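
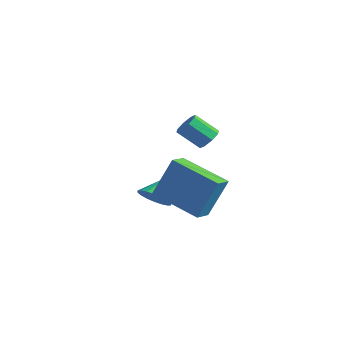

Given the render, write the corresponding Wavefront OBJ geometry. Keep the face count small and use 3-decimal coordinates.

v 1.471 -0.21 2.931
v 1.829 -0.112 3.309
v 1.188 -0.691 4.067
v 0.829 -0.79 3.689
v 1.543 0.176 3.286
v 0.902 -0.404 4.045
v 1.215 0.237 3.056
v 0.574 -0.342 3.815
v 1.037 0.036 2.752
v 0.395 -0.543 3.511
v 1.112 -0.309 2.553
v 0.471 -0.888 3.311
v 1.398 -0.596 2.575
v 0.757 -1.176 3.334
v 1.726 -0.658 2.805
v 1.085 -1.237 3.564
v 1.905 -0.457 3.109
v 1.263 -1.036 3.868
v -2.314 0.279 -1.658
v -1.573 0.353 -1.565
v -2.506 1.161 -0.822
v -1.639 0.57 -1.81
v -1.839 0.729 -2.024
v -2.133 0.8 -2.166
v -2.463 0.767 -2.207
v -2.763 0.638 -2.14
v -2.974 0.437 -1.977
v -3.054 0.205 -1.75
v -2.988 -0.012 -1.506
v -2.789 -0.171 -1.291
v -2.495 -0.242 -1.149
v -2.165 -0.209 -1.108
v -1.865 -0.08 -1.176
v -1.654 0.121 -1.339
v 0.098 -1.794 0.115
v 0.511 -1.171 1.818
v -0.17 -1.038 -0.096
v 0.243 -0.414 1.606
v 2.057 -1.286 -0.546
v 2.47 -0.662 1.156
v 1.789 -0.529 -0.758
v 2.202 0.094 0.945
f 2 1 5
f 2 5 3
f 3 5 6
f 3 6 4
f 5 1 7
f 5 7 6
f 6 7 8
f 6 8 4
f 7 1 9
f 7 9 8
f 8 9 10
f 8 10 4
f 9 1 11
f 9 11 10
f 10 11 12
f 10 12 4
f 11 1 13
f 11 13 12
f 12 13 14
f 12 14 4
f 13 1 15
f 13 15 14
f 14 15 16
f 14 16 4
f 15 1 17
f 15 17 16
f 16 17 18
f 16 18 4
f 17 1 2
f 17 2 18
f 18 2 3
f 18 3 4
f 20 19 22
f 20 22 21
f 22 19 23
f 22 23 21
f 23 19 24
f 23 24 21
f 24 19 25
f 24 25 21
f 25 19 26
f 25 26 21
f 26 19 27
f 26 27 21
f 27 19 28
f 27 28 21
f 28 19 29
f 28 29 21
f 29 19 30
f 29 30 21
f 30 19 31
f 30 31 21
f 31 19 32
f 31 32 21
f 32 19 33
f 32 33 21
f 33 19 34
f 33 34 21
f 34 19 20
f 34 20 21
f 36 38 35
f 39 36 35
f 35 38 37
f 37 39 35
f 36 42 38
f 40 36 39
f 40 42 36
f 38 42 37
f 41 39 37
f 37 42 41
f 41 40 39
f 42 40 41



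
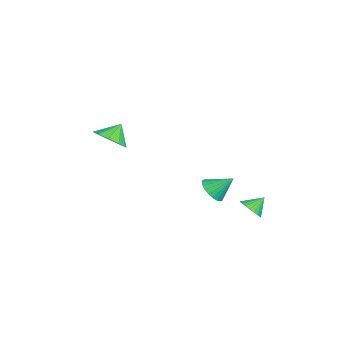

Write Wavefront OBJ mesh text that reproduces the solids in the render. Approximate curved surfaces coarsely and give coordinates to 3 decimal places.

v -0.23 -3.848 1.732
v 0.234 -4.457 2.421
v -0.67 -3.192 2.608
v 0.636 -3.987 2.271
v 0.708 -3.464 1.916
v 0.422 -3.088 1.49
v -0.114 -3.002 1.156
v -0.694 -3.239 1.043
v -1.096 -3.709 1.192
v -1.168 -4.232 1.548
v -0.881 -4.608 1.974
v -0.346 -4.694 2.307
v -3.313 1.962 -4.278
v -2.444 1.842 -4.343
v -3.087 3.078 -3.302
v -2.499 2.071 -4.593
v -2.678 2.284 -4.794
v -2.953 2.448 -4.917
v -3.284 2.537 -4.943
v -3.619 2.539 -4.868
v -3.907 2.454 -4.702
v -4.105 2.293 -4.472
v -4.183 2.082 -4.213
v -4.128 1.852 -3.963
v -3.949 1.64 -3.762
v -3.673 1.476 -3.639
v -3.343 1.386 -3.613
v -3.008 1.384 -3.688
v -2.72 1.47 -3.854
v -2.522 1.631 -4.084
v 0.798 3.369 -3.436
v 1.502 3.629 -3.449
v 0.522 4.151 -2.744
v 1.381 3.781 -3.668
v 1.171 3.869 -3.852
v 0.905 3.882 -3.973
v 0.622 3.817 -4.012
v 0.367 3.683 -3.963
v 0.176 3.502 -3.834
v 0.081 3.3 -3.645
v 0.095 3.109 -3.423
v 0.216 2.958 -3.204
v 0.425 2.869 -3.02
v 0.691 2.856 -2.899
v 0.974 2.922 -2.861
v 1.23 3.055 -2.909
v 1.42 3.237 -3.038
v 1.515 3.438 -3.228
f 2 1 4
f 2 4 3
f 4 1 5
f 4 5 3
f 5 1 6
f 5 6 3
f 6 1 7
f 6 7 3
f 7 1 8
f 7 8 3
f 8 1 9
f 8 9 3
f 9 1 10
f 9 10 3
f 10 1 11
f 10 11 3
f 11 1 12
f 11 12 3
f 12 1 2
f 12 2 3
f 14 13 16
f 14 16 15
f 16 13 17
f 16 17 15
f 17 13 18
f 17 18 15
f 18 13 19
f 18 19 15
f 19 13 20
f 19 20 15
f 20 13 21
f 20 21 15
f 21 13 22
f 21 22 15
f 22 13 23
f 22 23 15
f 23 13 24
f 23 24 15
f 24 13 25
f 24 25 15
f 25 13 26
f 25 26 15
f 26 13 27
f 26 27 15
f 27 13 28
f 27 28 15
f 28 13 29
f 28 29 15
f 29 13 30
f 29 30 15
f 30 13 14
f 30 14 15
f 32 31 34
f 32 34 33
f 34 31 35
f 34 35 33
f 35 31 36
f 35 36 33
f 36 31 37
f 36 37 33
f 37 31 38
f 37 38 33
f 38 31 39
f 38 39 33
f 39 31 40
f 39 40 33
f 40 31 41
f 40 41 33
f 41 31 42
f 41 42 33
f 42 31 43
f 42 43 33
f 43 31 44
f 43 44 33
f 44 31 45
f 44 45 33
f 45 31 46
f 45 46 33
f 46 31 47
f 46 47 33
f 47 31 48
f 47 48 33
f 48 31 32
f 48 32 33



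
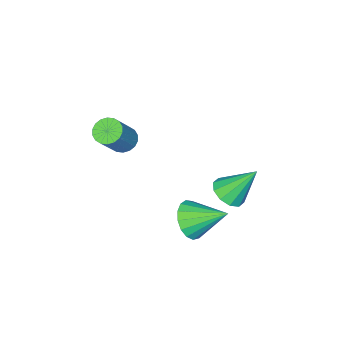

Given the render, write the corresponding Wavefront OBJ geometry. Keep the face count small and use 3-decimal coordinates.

v 2.523 2.591 -2.567
v 3.091 3.286 -3.186
v 1.737 4.189 -1.493
v 2.638 3.233 -3.44
v 2.159 3.034 -3.494
v 1.763 2.733 -3.335
v 1.542 2.399 -3.001
v 1.545 2.11 -2.567
v 1.773 1.93 -2.133
v 2.172 1.902 -1.798
v 2.652 2.032 -1.64
v 3.102 2.289 -1.694
v 3.42 2.616 -1.948
v 3.532 2.937 -2.343
v 3.413 3.179 -2.79
v 1.563 -2.931 -0.811
v 2.176 -3.107 -1.243
v 3.429 -2.826 0.418
v 2.817 -2.649 0.851
v 2.15 -2.767 -1.281
v 3.404 -2.486 0.38
v 2.009 -2.46 -1.226
v 3.262 -2.179 0.435
v 1.779 -2.246 -1.089
v 3.032 -1.965 0.572
v 1.506 -2.168 -0.897
v 2.76 -1.886 0.764
v 1.245 -2.24 -0.687
v 2.499 -1.959 0.974
v 1.047 -2.45 -0.502
v 2.3 -2.169 1.159
v 0.951 -2.754 -0.378
v 2.204 -2.473 1.283
v 0.976 -3.094 -0.34
v 2.23 -2.813 1.321
v 1.118 -3.401 -0.395
v 2.371 -3.12 1.266
v 1.348 -3.615 -0.532
v 2.601 -3.334 1.129
v 1.62 -3.694 -0.724
v 2.874 -3.412 0.937
v 1.881 -3.621 -0.934
v 3.135 -3.34 0.727
v 2.08 -3.411 -1.119
v 3.333 -3.13 0.542
v -0.346 2.256 -2.72
v 0.419 2.005 -2.216
v -1.174 3.264 -0.96
v 0.528 2.526 -2.463
v 0.303 2.945 -2.809
v -0.17 3.1 -3.12
v -0.71 2.933 -3.278
v -1.111 2.507 -3.224
v -1.22 1.986 -2.976
v -0.995 1.568 -2.631
v -0.522 1.413 -2.319
v 0.018 1.58 -2.161
f 2 1 4
f 2 4 3
f 4 1 5
f 4 5 3
f 5 1 6
f 5 6 3
f 6 1 7
f 6 7 3
f 7 1 8
f 7 8 3
f 8 1 9
f 8 9 3
f 9 1 10
f 9 10 3
f 10 1 11
f 10 11 3
f 11 1 12
f 11 12 3
f 12 1 13
f 12 13 3
f 13 1 14
f 13 14 3
f 14 1 15
f 14 15 3
f 15 1 2
f 15 2 3
f 17 16 20
f 17 20 18
f 18 20 21
f 18 21 19
f 20 16 22
f 20 22 21
f 21 22 23
f 21 23 19
f 22 16 24
f 22 24 23
f 23 24 25
f 23 25 19
f 24 16 26
f 24 26 25
f 25 26 27
f 25 27 19
f 26 16 28
f 26 28 27
f 27 28 29
f 27 29 19
f 28 16 30
f 28 30 29
f 29 30 31
f 29 31 19
f 30 16 32
f 30 32 31
f 31 32 33
f 31 33 19
f 32 16 34
f 32 34 33
f 33 34 35
f 33 35 19
f 34 16 36
f 34 36 35
f 35 36 37
f 35 37 19
f 36 16 38
f 36 38 37
f 37 38 39
f 37 39 19
f 38 16 40
f 38 40 39
f 39 40 41
f 39 41 19
f 40 16 42
f 40 42 41
f 41 42 43
f 41 43 19
f 42 16 44
f 42 44 43
f 43 44 45
f 43 45 19
f 44 16 17
f 44 17 45
f 45 17 18
f 45 18 19
f 47 46 49
f 47 49 48
f 49 46 50
f 49 50 48
f 50 46 51
f 50 51 48
f 51 46 52
f 51 52 48
f 52 46 53
f 52 53 48
f 53 46 54
f 53 54 48
f 54 46 55
f 54 55 48
f 55 46 56
f 55 56 48
f 56 46 57
f 56 57 48
f 57 46 47
f 57 47 48



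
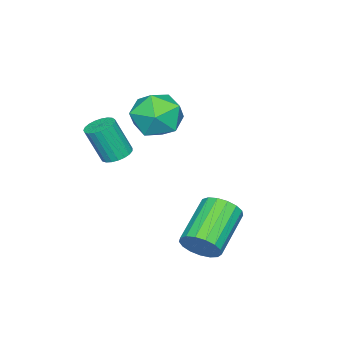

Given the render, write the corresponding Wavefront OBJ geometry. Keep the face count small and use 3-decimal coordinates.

v 0.097 -3.161 1.752
v 1.05 -3.507 1.566
v -0.53 -4.373 0.794
v 0.423 -4.719 0.608
v 0.015 -4.814 1.549
v 0.402 -4.065 2.142
v 0.118 -3.815 0.218
v 0.505 -3.066 0.811
v 1.063 -3.911 0.619
v 0.999 -4.528 1.441
v -0.479 -3.352 0.919
v -0.543 -3.969 1.741
v 3.767 -0.23 -1.852
v 4.074 -0.553 -1.299
v 2.46 -0.713 -0.496
v 2.153 -0.39 -1.048
v 4.083 -0.224 -1.216
v 2.469 -0.384 -0.413
v 4.019 0.104 -1.278
v 2.405 -0.056 -0.475
v 3.898 0.356 -1.472
v 2.284 0.195 -0.669
v 3.747 0.473 -1.753
v 2.132 0.313 -0.95
v 3.6 0.429 -2.056
v 1.986 0.269 -1.253
v 3.492 0.234 -2.313
v 1.877 0.074 -1.51
v 3.446 -0.067 -2.464
v 1.832 -0.227 -1.66
v 3.475 -0.405 -2.474
v 1.86 -0.565 -1.671
v 3.57 -0.703 -2.342
v 1.956 -0.864 -1.539
v 3.71 -0.893 -2.098
v 2.096 -1.054 -1.295
v 3.864 -0.931 -1.797
v 2.25 -1.091 -0.994
v 3.995 -0.808 -1.509
v 2.381 -0.969 -0.706
v 3.742 -3.234 1.348
v 4.254 -3.298 1.228
v 4.491 -3.77 2.492
v 3.978 -3.706 2.612
v 4.25 -3.092 1.306
v 4.487 -3.563 2.57
v 4.159 -2.91 1.391
v 4.396 -3.382 2.655
v 3.995 -2.785 1.468
v 4.232 -3.256 2.732
v 3.788 -2.737 1.525
v 4.024 -3.208 2.789
v 3.572 -2.775 1.551
v 3.809 -3.247 2.815
v 3.386 -2.892 1.542
v 3.623 -3.364 2.806
v 3.261 -3.069 1.499
v 3.498 -3.541 2.764
v 3.22 -3.274 1.431
v 3.456 -3.746 2.695
v 3.268 -3.473 1.348
v 3.505 -3.944 2.612
v 3.399 -3.63 1.265
v 3.636 -4.101 2.529
v 3.588 -3.718 1.196
v 3.825 -4.19 2.46
v 3.805 -3.723 1.154
v 4.041 -4.195 2.418
v 4.01 -3.644 1.145
v 4.247 -4.115 2.409
v 4.169 -3.493 1.171
v 4.406 -3.965 2.435
f 1 12 6
f 1 6 2
f 1 2 8
f 1 8 11
f 1 11 12
f 2 6 10
f 6 12 5
f 12 11 3
f 11 8 7
f 8 2 9
f 4 10 5
f 4 5 3
f 4 3 7
f 4 7 9
f 4 9 10
f 5 10 6
f 3 5 12
f 7 3 11
f 9 7 8
f 10 9 2
f 14 13 17
f 14 17 15
f 15 17 18
f 15 18 16
f 17 13 19
f 17 19 18
f 18 19 20
f 18 20 16
f 19 13 21
f 19 21 20
f 20 21 22
f 20 22 16
f 21 13 23
f 21 23 22
f 22 23 24
f 22 24 16
f 23 13 25
f 23 25 24
f 24 25 26
f 24 26 16
f 25 13 27
f 25 27 26
f 26 27 28
f 26 28 16
f 27 13 29
f 27 29 28
f 28 29 30
f 28 30 16
f 29 13 31
f 29 31 30
f 30 31 32
f 30 32 16
f 31 13 33
f 31 33 32
f 32 33 34
f 32 34 16
f 33 13 35
f 33 35 34
f 34 35 36
f 34 36 16
f 35 13 37
f 35 37 36
f 36 37 38
f 36 38 16
f 37 13 39
f 37 39 38
f 38 39 40
f 38 40 16
f 39 13 14
f 39 14 40
f 40 14 15
f 40 15 16
f 42 41 45
f 42 45 43
f 43 45 46
f 43 46 44
f 45 41 47
f 45 47 46
f 46 47 48
f 46 48 44
f 47 41 49
f 47 49 48
f 48 49 50
f 48 50 44
f 49 41 51
f 49 51 50
f 50 51 52
f 50 52 44
f 51 41 53
f 51 53 52
f 52 53 54
f 52 54 44
f 53 41 55
f 53 55 54
f 54 55 56
f 54 56 44
f 55 41 57
f 55 57 56
f 56 57 58
f 56 58 44
f 57 41 59
f 57 59 58
f 58 59 60
f 58 60 44
f 59 41 61
f 59 61 60
f 60 61 62
f 60 62 44
f 61 41 63
f 61 63 62
f 62 63 64
f 62 64 44
f 63 41 65
f 63 65 64
f 64 65 66
f 64 66 44
f 65 41 67
f 65 67 66
f 66 67 68
f 66 68 44
f 67 41 69
f 67 69 68
f 68 69 70
f 68 70 44
f 69 41 71
f 69 71 70
f 70 71 72
f 70 72 44
f 71 41 42
f 71 42 72
f 72 42 43
f 72 43 44



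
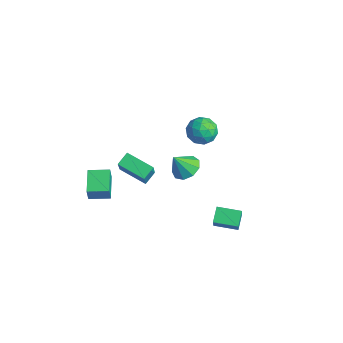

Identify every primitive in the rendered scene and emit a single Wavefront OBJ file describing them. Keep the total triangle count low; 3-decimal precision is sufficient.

v -2.326 1.807 -2.413
v -1.37 1.763 -2.344
v -2.454 1.013 -1.147
v -1.593 2.296 -2.032
v -2.159 2.6 -1.899
v -2.804 2.533 -2.006
v -3.225 2.127 -2.303
v -3.225 1.57 -2.652
v -2.805 1.125 -2.889
v -2.161 0.999 -2.903
v -1.594 1.251 -2.688
v 1.216 -4.337 3.742
v 0.93 -3.618 4.2
v 0.091 -3.685 2.017
v -0.195 -2.966 2.475
v 2.595 -3.434 3.185
v 2.309 -2.715 3.643
v 1.47 -2.782 1.46
v 1.184 -2.063 1.918
v 2.672 1.109 -1.768
v 3.335 0.707 -0.65
v 3.564 2.218 -1.898
v 4.228 1.816 -0.781
v 3.312 0.524 -2.359
v 3.976 0.122 -1.242
v 4.205 1.633 -2.49
v 4.868 1.231 -1.372
v -3.483 -3.929 -1.705
v -3.231 -4.133 -0.706
v -2.854 -2.805 -1.634
v -2.603 -3.008 -0.635
v -2.097 -4.672 -2.205
v -1.846 -4.875 -1.206
v -1.469 -3.547 -2.134
v -1.217 -3.751 -1.135
v -4.256 4.086 -1.432
v -3.264 4.324 -1.29
v -4.136 2.896 -0.27
v -3.144 3.134 -0.128
v -3.879 3.793 0.166
v -3.954 4.529 -0.552
v -3.446 2.691 -1.008
v -3.521 3.427 -1.726
v -2.763 3.463 -1.028
v -3.031 4.144 -0.303
v -4.369 3.076 -1.257
v -4.637 3.757 -0.532
v -3.771 4.31 -1.463
v -3.629 2.91 -0.097
v -4.062 3.298 0.076
v -3.478 3.438 0.159
v -4.176 4.43 -1.029
v -3.593 4.57 -0.946
v -3.954 4.258 -0.09
v -3.807 2.65 -0.614
v -3.224 2.79 -0.531
v -3.922 3.782 -1.719
v -3.338 3.922 -1.636
v -3.446 2.962 -1.47
v -2.893 3.943 -1.226
v -2.823 3.244 -0.543
v -3.001 2.983 -1.06
v -3.044 3.416 -1.482
v -3.05 4.344 -0.799
v -2.98 3.644 -0.116
v -3.412 4.031 0.057
v -3.456 4.464 -0.365
v -2.756 3.837 -0.645
v -4.42 3.576 -1.444
v -4.35 2.876 -0.761
v -3.944 2.756 -1.195
v -3.988 3.189 -1.617
v -4.577 3.976 -1.017
v -4.507 3.277 -0.334
v -4.356 3.804 -0.078
v -4.399 4.237 -0.5
v -4.644 3.383 -0.915
f 2 1 4
f 2 4 3
f 4 1 5
f 4 5 3
f 5 1 6
f 5 6 3
f 6 1 7
f 6 7 3
f 7 1 8
f 7 8 3
f 8 1 9
f 8 9 3
f 9 1 10
f 9 10 3
f 10 1 11
f 10 11 3
f 11 1 2
f 11 2 3
f 13 15 12
f 16 13 12
f 12 15 14
f 14 16 12
f 13 19 15
f 17 13 16
f 17 19 13
f 15 19 14
f 18 16 14
f 14 19 18
f 18 17 16
f 19 17 18
f 21 23 20
f 24 21 20
f 20 23 22
f 22 24 20
f 21 27 23
f 25 21 24
f 25 27 21
f 23 27 22
f 26 24 22
f 22 27 26
f 26 25 24
f 27 25 26
f 29 31 28
f 32 29 28
f 28 31 30
f 30 32 28
f 29 35 31
f 33 29 32
f 33 35 29
f 31 35 30
f 34 32 30
f 30 35 34
f 34 33 32
f 35 33 34
f 36 73 52
f 73 47 76
f 52 76 41
f 73 76 52
f 36 52 48
f 52 41 53
f 48 53 37
f 52 53 48
f 36 48 57
f 48 37 58
f 57 58 43
f 48 58 57
f 36 57 69
f 57 43 72
f 69 72 46
f 57 72 69
f 36 69 73
f 69 46 77
f 73 77 47
f 69 77 73
f 37 53 64
f 53 41 67
f 64 67 45
f 53 67 64
f 41 76 54
f 76 47 75
f 54 75 40
f 76 75 54
f 47 77 74
f 77 46 70
f 74 70 38
f 77 70 74
f 46 72 71
f 72 43 59
f 71 59 42
f 72 59 71
f 43 58 63
f 58 37 60
f 63 60 44
f 58 60 63
f 39 65 51
f 65 45 66
f 51 66 40
f 65 66 51
f 39 51 49
f 51 40 50
f 49 50 38
f 51 50 49
f 39 49 56
f 49 38 55
f 56 55 42
f 49 55 56
f 39 56 61
f 56 42 62
f 61 62 44
f 56 62 61
f 39 61 65
f 61 44 68
f 65 68 45
f 61 68 65
f 40 66 54
f 66 45 67
f 54 67 41
f 66 67 54
f 38 50 74
f 50 40 75
f 74 75 47
f 50 75 74
f 42 55 71
f 55 38 70
f 71 70 46
f 55 70 71
f 44 62 63
f 62 42 59
f 63 59 43
f 62 59 63
f 45 68 64
f 68 44 60
f 64 60 37
f 68 60 64



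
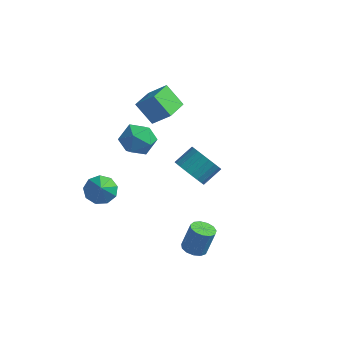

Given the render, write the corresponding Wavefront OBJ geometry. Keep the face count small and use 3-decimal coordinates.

v 3.639 -4.14 -1.346
v 4.341 -4.128 -1.506
v 4.683 -3.767 0.026
v 3.981 -3.78 0.186
v 4.203 -3.75 -1.564
v 4.546 -3.39 -0.032
v 3.887 -3.497 -1.553
v 4.229 -3.136 -0.021
v 3.492 -3.448 -1.476
v 3.834 -3.087 0.055
v 3.143 -3.618 -1.358
v 3.485 -3.258 0.174
v 2.952 -3.955 -1.236
v 3.294 -3.594 0.296
v 2.979 -4.35 -1.149
v 3.321 -3.989 0.383
v 3.215 -4.679 -1.124
v 3.558 -4.318 0.407
v 3.586 -4.837 -1.17
v 3.929 -4.476 0.361
v 3.974 -4.773 -1.271
v 4.316 -4.413 0.26
v 4.255 -4.509 -1.397
v 4.598 -4.148 0.135
v -2.929 1.525 2.009
v -1.885 1.206 1.567
v -3.515 -0.286 1.933
v -2.471 -0.605 1.491
v -2.551 -0.244 2.609
v -2.189 0.876 2.656
v -3.211 0.044 0.844
v -2.849 1.164 0.891
v -2.06 0.29 0.847
v -1.652 0.113 1.937
v -3.748 0.807 1.563
v -3.34 0.63 2.653
v -2.867 -3.105 -0.121
v -2.23 -3.427 -0.748
v -2.193 -4.075 1.061
v -1.998 -2.9 -0.447
v -2.173 -2.468 0.007
v -2.673 -2.335 0.401
v -3.263 -2.562 0.551
v -3.667 -3.043 0.387
v -3.698 -3.553 -0.015
v -3.339 -3.854 -0.466
v -2.759 -3.804 -0.755
v -4.118 2.482 2.826
v -3.006 2.664 3.832
v -4.261 4.1 2.692
v -3.15 4.282 3.697
v -3.01 2.478 1.603
v -1.899 2.66 2.608
v -3.154 4.096 1.468
v -2.042 4.278 2.474
v 1.139 -0.431 1.095
v 1.918 -0.24 0.372
v 2.401 0.782 1.163
v 1.621 0.591 1.885
v 1.588 0.028 0.227
v 2.071 1.05 1.018
v 1.181 0.216 0.231
v 1.664 1.239 1.022
v 0.766 0.293 0.385
v 1.249 1.316 1.176
v 0.416 0.245 0.662
v 0.899 1.267 1.453
v 0.19 0.079 1.013
v 0.673 1.102 1.804
v 0.129 -0.174 1.379
v 0.612 0.848 2.17
v 0.242 -0.472 1.695
v 0.725 0.55 2.486
v 0.51 -0.763 1.908
v 0.993 0.259 2.699
v 0.887 -0.997 1.979
v 1.37 0.026 2.77
v 1.307 -1.133 1.898
v 1.79 -0.11 2.689
v 1.698 -1.147 1.678
v 2.181 -0.125 2.469
v 1.993 -1.038 1.357
v 2.476 -0.015 2.148
v 2.139 -0.824 0.991
v 2.622 0.199 1.782
v 2.113 -0.542 0.642
v 2.596 0.481 1.433
f 2 1 5
f 2 5 3
f 3 5 6
f 3 6 4
f 5 1 7
f 5 7 6
f 6 7 8
f 6 8 4
f 7 1 9
f 7 9 8
f 8 9 10
f 8 10 4
f 9 1 11
f 9 11 10
f 10 11 12
f 10 12 4
f 11 1 13
f 11 13 12
f 12 13 14
f 12 14 4
f 13 1 15
f 13 15 14
f 14 15 16
f 14 16 4
f 15 1 17
f 15 17 16
f 16 17 18
f 16 18 4
f 17 1 19
f 17 19 18
f 18 19 20
f 18 20 4
f 19 1 21
f 19 21 20
f 20 21 22
f 20 22 4
f 21 1 23
f 21 23 22
f 22 23 24
f 22 24 4
f 23 1 2
f 23 2 24
f 24 2 3
f 24 3 4
f 25 36 30
f 25 30 26
f 25 26 32
f 25 32 35
f 25 35 36
f 26 30 34
f 30 36 29
f 36 35 27
f 35 32 31
f 32 26 33
f 28 34 29
f 28 29 27
f 28 27 31
f 28 31 33
f 28 33 34
f 29 34 30
f 27 29 36
f 31 27 35
f 33 31 32
f 34 33 26
f 38 37 40
f 38 40 39
f 40 37 41
f 40 41 39
f 41 37 42
f 41 42 39
f 42 37 43
f 42 43 39
f 43 37 44
f 43 44 39
f 44 37 45
f 44 45 39
f 45 37 46
f 45 46 39
f 46 37 47
f 46 47 39
f 47 37 38
f 47 38 39
f 49 51 48
f 52 49 48
f 48 51 50
f 50 52 48
f 49 55 51
f 53 49 52
f 53 55 49
f 51 55 50
f 54 52 50
f 50 55 54
f 54 53 52
f 55 53 54
f 57 56 60
f 57 60 58
f 58 60 61
f 58 61 59
f 60 56 62
f 60 62 61
f 61 62 63
f 61 63 59
f 62 56 64
f 62 64 63
f 63 64 65
f 63 65 59
f 64 56 66
f 64 66 65
f 65 66 67
f 65 67 59
f 66 56 68
f 66 68 67
f 67 68 69
f 67 69 59
f 68 56 70
f 68 70 69
f 69 70 71
f 69 71 59
f 70 56 72
f 70 72 71
f 71 72 73
f 71 73 59
f 72 56 74
f 72 74 73
f 73 74 75
f 73 75 59
f 74 56 76
f 74 76 75
f 75 76 77
f 75 77 59
f 76 56 78
f 76 78 77
f 77 78 79
f 77 79 59
f 78 56 80
f 78 80 79
f 79 80 81
f 79 81 59
f 80 56 82
f 80 82 81
f 81 82 83
f 81 83 59
f 82 56 84
f 82 84 83
f 83 84 85
f 83 85 59
f 84 56 86
f 84 86 85
f 85 86 87
f 85 87 59
f 86 56 57
f 86 57 87
f 87 57 58
f 87 58 59



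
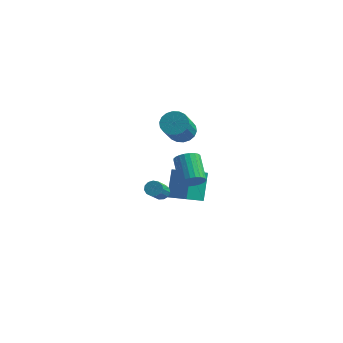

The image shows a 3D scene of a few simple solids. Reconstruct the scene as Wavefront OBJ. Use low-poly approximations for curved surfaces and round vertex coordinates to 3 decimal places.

v -1.337 -0.765 -1.622
v -0.714 -0.632 -1.208
v -1.619 0.558 -0.225
v -2.243 0.425 -0.638
v -0.684 -0.431 -1.424
v -1.589 0.759 -0.441
v -0.754 -0.281 -1.67
v -1.659 0.909 -0.687
v -0.912 -0.205 -1.909
v -1.818 0.986 -0.925
v -1.135 -0.213 -2.104
v -2.041 0.977 -1.12
v -1.39 -0.306 -2.225
v -2.295 0.884 -1.242
v -1.636 -0.469 -2.255
v -2.541 0.721 -1.271
v -1.836 -0.677 -2.188
v -2.742 0.514 -1.205
v -1.961 -0.898 -2.035
v -2.866 0.292 -1.052
v -1.991 -1.099 -1.819
v -2.896 0.091 -0.836
v -1.921 -1.249 -1.573
v -2.826 -0.059 -0.59
v -1.762 -1.326 -1.335
v -2.668 -0.135 -0.351
v -1.539 -1.317 -1.14
v -2.445 -0.127 -0.156
v -1.285 -1.224 -1.018
v -2.19 -0.034 -0.035
v -1.039 -1.061 -0.989
v -1.944 0.129 -0.005
v -0.838 -0.854 -1.055
v -1.744 0.337 -0.072
v -2.289 -0.119 1.879
v -1.639 0.281 2.179
v -1.461 -1.101 3.641
v -2.111 -1.501 3.341
v -1.918 0.435 2.357
v -1.74 -0.948 3.819
v -2.27 0.478 2.441
v -2.093 -0.904 3.903
v -2.626 0.403 2.414
v -2.449 -0.979 3.876
v -2.916 0.225 2.28
v -2.738 -1.157 3.742
v -3.081 -0.021 2.067
v -2.903 -1.404 3.53
v -3.089 -0.287 1.817
v -2.912 -1.669 3.279
v -2.939 -0.519 1.579
v -2.761 -1.901 3.041
v -2.66 -0.672 1.401
v -2.482 -2.055 2.863
v -2.307 -0.716 1.317
v -2.13 -2.098 2.779
v -1.951 -0.641 1.344
v -1.774 -2.023 2.806
v -1.662 -0.463 1.478
v -1.484 -1.845 2.94
v -1.497 -0.216 1.69
v -1.319 -1.599 3.153
v -1.488 0.049 1.941
v -1.311 -1.333 3.403
v -2.264 -2.848 -1.403
v -1.895 -2.583 -1.171
v -1.668 -3.986 0.075
v -2.036 -4.252 -0.157
v -2.141 -2.509 -1.042
v -1.914 -3.912 0.203
v -2.426 -2.542 -1.028
v -2.199 -3.946 0.217
v -2.66 -2.673 -1.133
v -2.432 -4.077 0.112
v -2.767 -2.86 -1.324
v -2.54 -4.263 -0.078
v -2.715 -3.042 -1.539
v -2.488 -4.446 -0.294
v -2.519 -3.164 -1.711
v -2.292 -4.567 -0.466
v -2.243 -3.185 -1.786
v -2.016 -4.588 -0.54
v -1.972 -3.099 -1.738
v -1.745 -4.502 -0.493
v -1.795 -2.934 -1.584
v -1.568 -4.337 -0.339
v -1.766 -2.741 -1.373
v -1.539 -4.145 -0.127
v -2.199 0.303 -3.991
v -2.451 1.425 -2.416
v -3.732 1.043 -4.764
v -3.985 2.165 -3.189
v -1.535 1.155 -4.491
v -1.788 2.277 -2.916
v -3.069 1.895 -5.264
v -3.321 3.017 -3.689
f 2 1 5
f 2 5 3
f 3 5 6
f 3 6 4
f 5 1 7
f 5 7 6
f 6 7 8
f 6 8 4
f 7 1 9
f 7 9 8
f 8 9 10
f 8 10 4
f 9 1 11
f 9 11 10
f 10 11 12
f 10 12 4
f 11 1 13
f 11 13 12
f 12 13 14
f 12 14 4
f 13 1 15
f 13 15 14
f 14 15 16
f 14 16 4
f 15 1 17
f 15 17 16
f 16 17 18
f 16 18 4
f 17 1 19
f 17 19 18
f 18 19 20
f 18 20 4
f 19 1 21
f 19 21 20
f 20 21 22
f 20 22 4
f 21 1 23
f 21 23 22
f 22 23 24
f 22 24 4
f 23 1 25
f 23 25 24
f 24 25 26
f 24 26 4
f 25 1 27
f 25 27 26
f 26 27 28
f 26 28 4
f 27 1 29
f 27 29 28
f 28 29 30
f 28 30 4
f 29 1 31
f 29 31 30
f 30 31 32
f 30 32 4
f 31 1 33
f 31 33 32
f 32 33 34
f 32 34 4
f 33 1 2
f 33 2 34
f 34 2 3
f 34 3 4
f 36 35 39
f 36 39 37
f 37 39 40
f 37 40 38
f 39 35 41
f 39 41 40
f 40 41 42
f 40 42 38
f 41 35 43
f 41 43 42
f 42 43 44
f 42 44 38
f 43 35 45
f 43 45 44
f 44 45 46
f 44 46 38
f 45 35 47
f 45 47 46
f 46 47 48
f 46 48 38
f 47 35 49
f 47 49 48
f 48 49 50
f 48 50 38
f 49 35 51
f 49 51 50
f 50 51 52
f 50 52 38
f 51 35 53
f 51 53 52
f 52 53 54
f 52 54 38
f 53 35 55
f 53 55 54
f 54 55 56
f 54 56 38
f 55 35 57
f 55 57 56
f 56 57 58
f 56 58 38
f 57 35 59
f 57 59 58
f 58 59 60
f 58 60 38
f 59 35 61
f 59 61 60
f 60 61 62
f 60 62 38
f 61 35 63
f 61 63 62
f 62 63 64
f 62 64 38
f 63 35 36
f 63 36 64
f 64 36 37
f 64 37 38
f 66 65 69
f 66 69 67
f 67 69 70
f 67 70 68
f 69 65 71
f 69 71 70
f 70 71 72
f 70 72 68
f 71 65 73
f 71 73 72
f 72 73 74
f 72 74 68
f 73 65 75
f 73 75 74
f 74 75 76
f 74 76 68
f 75 65 77
f 75 77 76
f 76 77 78
f 76 78 68
f 77 65 79
f 77 79 78
f 78 79 80
f 78 80 68
f 79 65 81
f 79 81 80
f 80 81 82
f 80 82 68
f 81 65 83
f 81 83 82
f 82 83 84
f 82 84 68
f 83 65 85
f 83 85 84
f 84 85 86
f 84 86 68
f 85 65 87
f 85 87 86
f 86 87 88
f 86 88 68
f 87 65 66
f 87 66 88
f 88 66 67
f 88 67 68
f 90 92 89
f 93 90 89
f 89 92 91
f 91 93 89
f 90 96 92
f 94 90 93
f 94 96 90
f 92 96 91
f 95 93 91
f 91 96 95
f 95 94 93
f 96 94 95



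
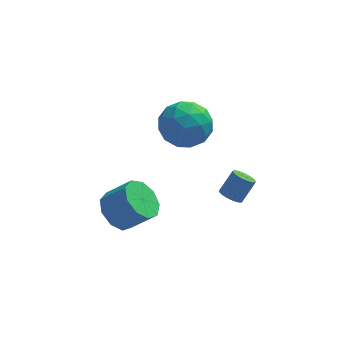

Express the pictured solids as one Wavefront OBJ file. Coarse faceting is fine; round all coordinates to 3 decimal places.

v 2.856 -2.481 -0.726
v 3.255 -2.372 -1.025
v 3.782 -1.969 -0.172
v 3.384 -2.079 0.126
v 3.14 -2.194 -1.037
v 3.668 -1.792 -0.185
v 2.976 -2.066 -0.997
v 3.504 -1.663 -0.144
v 2.792 -2.009 -0.909
v 3.319 -1.607 -0.056
v 2.618 -2.035 -0.79
v 3.145 -1.632 0.063
v 2.486 -2.137 -0.659
v 3.013 -1.735 0.193
v 2.418 -2.299 -0.541
v 2.945 -1.897 0.312
v 2.425 -2.493 -0.454
v 2.952 -2.09 0.398
v 2.507 -2.684 -0.415
v 3.035 -2.282 0.438
v 2.65 -2.84 -0.429
v 3.177 -2.438 0.423
v 2.828 -2.935 -0.495
v 3.355 -2.532 0.358
v 3.011 -2.951 -0.6
v 3.538 -2.548 0.252
v 3.168 -2.885 -0.728
v 3.695 -2.483 0.124
v 3.27 -2.75 -0.855
v 3.797 -2.348 -0.003
v 3.301 -2.568 -0.96
v 3.828 -2.166 -0.108
v -1.532 -1.227 -2.838
v -0.866 -0.942 -3.483
v 0.139 -1.129 -2.526
v -0.528 -1.413 -1.882
v -1.091 -0.419 -3.144
v -0.086 -0.605 -2.187
v -1.523 -0.273 -2.662
v -0.518 -0.46 -1.705
v -1.96 -0.573 -2.262
v -0.955 -0.76 -1.306
v -2.196 -1.18 -2.132
v -1.191 -1.366 -1.176
v -2.122 -1.808 -2.333
v -1.117 -1.995 -1.376
v -1.772 -2.164 -2.77
v -0.767 -2.351 -1.813
v -1.31 -2.082 -3.239
v -0.305 -2.268 -2.282
v -0.952 -1.599 -3.521
v 0.053 -1.786 -2.564
v 1.049 3.219 0.146
v 2.017 3.417 -0.55
v 0.463 1.803 -1.07
v 1.431 2.001 -1.766
v 1.566 1.517 -0.667
v 1.928 2.392 0.085
v 0.552 2.828 -1.705
v 0.914 3.703 -0.953
v 1.71 3.175 -1.695
v 2.337 2.364 -1.053
v 0.143 2.856 -0.567
v 0.77 2.045 0.075
v 1.585 3.442 -0.095
v 0.895 1.778 -1.525
v 0.975 1.493 -0.878
v 1.544 1.609 -1.288
v 1.532 2.84 0.278
v 2.102 2.956 -0.131
v 1.836 1.839 -0.2
v 0.378 2.264 -1.489
v 0.948 2.38 -1.898
v 0.936 3.611 -0.332
v 1.505 3.727 -0.742
v 0.644 3.381 -1.42
v 1.973 3.416 -1.177
v 1.629 2.584 -1.892
v 1.112 3.07 -1.856
v 1.325 3.585 -1.414
v 2.342 2.94 -0.8
v 1.997 2.107 -1.515
v 2.076 1.823 -0.868
v 2.289 2.337 -0.427
v 2.161 2.798 -1.473
v 0.483 3.113 -0.105
v 0.138 2.28 -0.82
v 0.191 2.883 -1.193
v 0.404 3.397 -0.752
v 0.851 2.636 0.272
v 0.507 1.804 -0.443
v 1.155 1.635 -0.206
v 1.368 2.15 0.236
v 0.319 2.422 -0.147
f 2 1 5
f 2 5 3
f 3 5 6
f 3 6 4
f 5 1 7
f 5 7 6
f 6 7 8
f 6 8 4
f 7 1 9
f 7 9 8
f 8 9 10
f 8 10 4
f 9 1 11
f 9 11 10
f 10 11 12
f 10 12 4
f 11 1 13
f 11 13 12
f 12 13 14
f 12 14 4
f 13 1 15
f 13 15 14
f 14 15 16
f 14 16 4
f 15 1 17
f 15 17 16
f 16 17 18
f 16 18 4
f 17 1 19
f 17 19 18
f 18 19 20
f 18 20 4
f 19 1 21
f 19 21 20
f 20 21 22
f 20 22 4
f 21 1 23
f 21 23 22
f 22 23 24
f 22 24 4
f 23 1 25
f 23 25 24
f 24 25 26
f 24 26 4
f 25 1 27
f 25 27 26
f 26 27 28
f 26 28 4
f 27 1 29
f 27 29 28
f 28 29 30
f 28 30 4
f 29 1 31
f 29 31 30
f 30 31 32
f 30 32 4
f 31 1 2
f 31 2 32
f 32 2 3
f 32 3 4
f 34 33 37
f 34 37 35
f 35 37 38
f 35 38 36
f 37 33 39
f 37 39 38
f 38 39 40
f 38 40 36
f 39 33 41
f 39 41 40
f 40 41 42
f 40 42 36
f 41 33 43
f 41 43 42
f 42 43 44
f 42 44 36
f 43 33 45
f 43 45 44
f 44 45 46
f 44 46 36
f 45 33 47
f 45 47 46
f 46 47 48
f 46 48 36
f 47 33 49
f 47 49 48
f 48 49 50
f 48 50 36
f 49 33 51
f 49 51 50
f 50 51 52
f 50 52 36
f 51 33 34
f 51 34 52
f 52 34 35
f 52 35 36
f 53 90 69
f 90 64 93
f 69 93 58
f 90 93 69
f 53 69 65
f 69 58 70
f 65 70 54
f 69 70 65
f 53 65 74
f 65 54 75
f 74 75 60
f 65 75 74
f 53 74 86
f 74 60 89
f 86 89 63
f 74 89 86
f 53 86 90
f 86 63 94
f 90 94 64
f 86 94 90
f 54 70 81
f 70 58 84
f 81 84 62
f 70 84 81
f 58 93 71
f 93 64 92
f 71 92 57
f 93 92 71
f 64 94 91
f 94 63 87
f 91 87 55
f 94 87 91
f 63 89 88
f 89 60 76
f 88 76 59
f 89 76 88
f 60 75 80
f 75 54 77
f 80 77 61
f 75 77 80
f 56 82 68
f 82 62 83
f 68 83 57
f 82 83 68
f 56 68 66
f 68 57 67
f 66 67 55
f 68 67 66
f 56 66 73
f 66 55 72
f 73 72 59
f 66 72 73
f 56 73 78
f 73 59 79
f 78 79 61
f 73 79 78
f 56 78 82
f 78 61 85
f 82 85 62
f 78 85 82
f 57 83 71
f 83 62 84
f 71 84 58
f 83 84 71
f 55 67 91
f 67 57 92
f 91 92 64
f 67 92 91
f 59 72 88
f 72 55 87
f 88 87 63
f 72 87 88
f 61 79 80
f 79 59 76
f 80 76 60
f 79 76 80
f 62 85 81
f 85 61 77
f 81 77 54
f 85 77 81



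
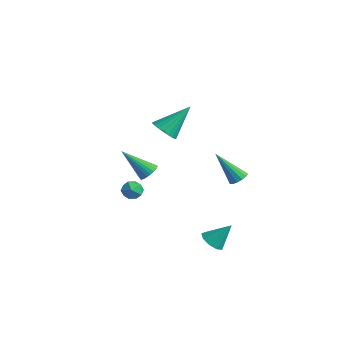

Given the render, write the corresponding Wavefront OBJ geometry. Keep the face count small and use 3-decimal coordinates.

v -1.726 2.202 -1.126
v -1.2 2.116 -0.753
v -2.934 1.278 0.366
v -1.279 2.344 -0.675
v -1.426 2.55 -0.666
v -1.618 2.704 -0.727
v -1.827 2.781 -0.848
v -2.02 2.77 -1.012
v -2.169 2.673 -1.193
v -2.25 2.504 -1.364
v -2.252 2.288 -1.498
v -2.173 2.06 -1.576
v -2.026 1.854 -1.585
v -1.834 1.7 -1.524
v -1.625 1.623 -1.403
v -1.431 1.634 -1.239
v -1.283 1.731 -1.058
v -1.202 1.9 -0.888
v -3.658 3.385 -3.936
v -3.184 2.823 -3.914
v -4.556 2.637 -3.706
v -4.082 2.075 -3.684
v -4.07 2.587 -3.155
v -3.516 3.049 -3.297
v -4.224 2.411 -4.323
v -3.67 2.873 -4.465
v -3.534 2.221 -4.153
v -3.439 2.329 -3.431
v -4.301 3.131 -4.189
v -4.206 3.239 -3.467
v 3.694 2.075 -3.781
v 4.32 2.212 -4.189
v 4.286 2.885 -2.599
v 3.969 2.587 -4.27
v 3.489 2.722 -4.122
v 3.105 2.555 -3.815
v 2.997 2.162 -3.491
v 3.214 1.729 -3.303
v 3.656 1.458 -3.339
v 4.116 1.475 -3.581
v 4.378 1.773 -3.917
v -0.364 2.147 2.818
v 0.185 1.635 3.194
v 0.024 3.653 4.302
v 0.389 1.806 2.967
v 0.462 2.036 2.715
v 0.392 2.285 2.48
v 0.192 2.51 2.304
v -0.105 2.673 2.216
v -0.446 2.744 2.233
v -0.774 2.712 2.351
v -1.03 2.583 2.55
v -1.171 2.378 2.795
v -1.173 2.133 3.044
v -1.035 1.891 3.254
v -0.781 1.692 3.388
v -0.455 1.573 3.424
v -0.113 1.552 3.356
v 3.965 3.629 0.575
v 4.455 3.436 0.82
v 2.875 2.951 2.225
v 4.416 3.744 0.921
v 4.235 4.016 0.912
v 3.968 4.165 0.797
v 3.7 4.143 0.611
v 3.516 3.958 0.414
v 3.475 3.669 0.268
v 3.59 3.366 0.219
v 3.823 3.147 0.284
v 4.102 3.081 0.441
v 4.337 3.189 0.641
f 2 1 4
f 2 4 3
f 4 1 5
f 4 5 3
f 5 1 6
f 5 6 3
f 6 1 7
f 6 7 3
f 7 1 8
f 7 8 3
f 8 1 9
f 8 9 3
f 9 1 10
f 9 10 3
f 10 1 11
f 10 11 3
f 11 1 12
f 11 12 3
f 12 1 13
f 12 13 3
f 13 1 14
f 13 14 3
f 14 1 15
f 14 15 3
f 15 1 16
f 15 16 3
f 16 1 17
f 16 17 3
f 17 1 18
f 17 18 3
f 18 1 2
f 18 2 3
f 19 30 24
f 19 24 20
f 19 20 26
f 19 26 29
f 19 29 30
f 20 24 28
f 24 30 23
f 30 29 21
f 29 26 25
f 26 20 27
f 22 28 23
f 22 23 21
f 22 21 25
f 22 25 27
f 22 27 28
f 23 28 24
f 21 23 30
f 25 21 29
f 27 25 26
f 28 27 20
f 32 31 34
f 32 34 33
f 34 31 35
f 34 35 33
f 35 31 36
f 35 36 33
f 36 31 37
f 36 37 33
f 37 31 38
f 37 38 33
f 38 31 39
f 38 39 33
f 39 31 40
f 39 40 33
f 40 31 41
f 40 41 33
f 41 31 32
f 41 32 33
f 43 42 45
f 43 45 44
f 45 42 46
f 45 46 44
f 46 42 47
f 46 47 44
f 47 42 48
f 47 48 44
f 48 42 49
f 48 49 44
f 49 42 50
f 49 50 44
f 50 42 51
f 50 51 44
f 51 42 52
f 51 52 44
f 52 42 53
f 52 53 44
f 53 42 54
f 53 54 44
f 54 42 55
f 54 55 44
f 55 42 56
f 55 56 44
f 56 42 57
f 56 57 44
f 57 42 58
f 57 58 44
f 58 42 43
f 58 43 44
f 60 59 62
f 60 62 61
f 62 59 63
f 62 63 61
f 63 59 64
f 63 64 61
f 64 59 65
f 64 65 61
f 65 59 66
f 65 66 61
f 66 59 67
f 66 67 61
f 67 59 68
f 67 68 61
f 68 59 69
f 68 69 61
f 69 59 70
f 69 70 61
f 70 59 71
f 70 71 61
f 71 59 60
f 71 60 61



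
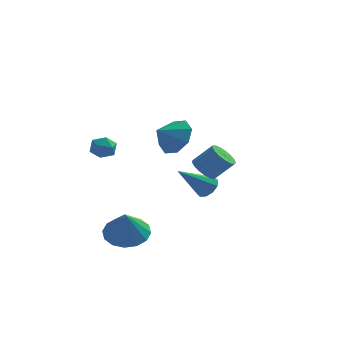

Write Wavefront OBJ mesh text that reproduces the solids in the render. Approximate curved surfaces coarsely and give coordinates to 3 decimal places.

v 2.09 -2.393 0.738
v 2.601 -2.3 0.24
v 3.482 -2.194 1.164
v 2.97 -2.287 1.662
v 2.493 -1.98 0.307
v 3.373 -1.874 1.231
v 2.291 -1.754 0.473
v 3.172 -1.649 1.397
v 2.044 -1.675 0.7
v 2.924 -1.57 1.623
v 1.807 -1.761 0.935
v 2.687 -1.655 1.859
v 1.635 -1.991 1.126
v 2.515 -1.885 2.049
v 1.567 -2.313 1.227
v 2.448 -2.207 2.151
v 1.619 -2.653 1.217
v 2.499 -2.548 2.14
v 1.779 -2.934 1.097
v 2.659 -2.829 2.02
v 2.01 -3.091 0.895
v 2.89 -2.985 1.818
v 2.259 -3.088 0.657
v 3.139 -2.982 1.58
v 2.47 -2.925 0.437
v 3.35 -2.82 1.361
v 2.593 -2.641 0.287
v 3.473 -2.535 1.211
v 0.695 -1.786 2.409
v 1.088 -1.415 3.309
v -0.015 -2.494 3.011
v 0.453 -0.994 3.055
v -0.041 -1.037 2.422
v -0.103 -1.518 1.782
v 0.302 -2.157 1.509
v 0.937 -2.578 1.763
v 1.431 -2.535 2.396
v 1.494 -2.053 3.036
v -1.42 -2.38 -3.426
v -0.423 -2.74 -3.719
v -1.3 -3.24 -1.954
v -0.328 -2.252 -3.441
v -0.525 -1.798 -3.16
v -0.963 -1.5 -2.95
v -1.522 -1.438 -2.868
v -2.055 -1.628 -2.935
v -2.417 -2.019 -3.134
v -2.513 -2.507 -3.411
v -2.315 -2.961 -3.693
v -1.878 -3.259 -3.903
v -1.318 -3.322 -3.985
v -0.785 -3.132 -3.918
v -2.89 -2.638 2.274
v -2.471 -2.105 2.189
v -2.309 -3.215 1.531
v -1.89 -2.682 1.446
v -1.885 -3.03 2.034
v -2.244 -2.673 2.493
v -2.536 -2.647 1.227
v -2.895 -2.29 1.686
v -2.252 -2.111 1.541
v -1.849 -2.347 2.04
v -2.931 -2.973 1.68
v -2.528 -3.209 2.179
v 1.166 3.801 -2.82
v 1.691 3.786 -2.342
v -0.086 2.779 -1.48
v 1.46 4.153 -2.277
v 1.116 4.386 -2.42
v 0.792 4.396 -2.716
v 0.611 4.178 -3.051
v 0.642 3.817 -3.298
v 0.873 3.45 -3.363
v 1.216 3.217 -3.22
v 1.54 3.207 -2.924
v 1.722 3.424 -2.589
f 2 1 5
f 2 5 3
f 3 5 6
f 3 6 4
f 5 1 7
f 5 7 6
f 6 7 8
f 6 8 4
f 7 1 9
f 7 9 8
f 8 9 10
f 8 10 4
f 9 1 11
f 9 11 10
f 10 11 12
f 10 12 4
f 11 1 13
f 11 13 12
f 12 13 14
f 12 14 4
f 13 1 15
f 13 15 14
f 14 15 16
f 14 16 4
f 15 1 17
f 15 17 16
f 16 17 18
f 16 18 4
f 17 1 19
f 17 19 18
f 18 19 20
f 18 20 4
f 19 1 21
f 19 21 20
f 20 21 22
f 20 22 4
f 21 1 23
f 21 23 22
f 22 23 24
f 22 24 4
f 23 1 25
f 23 25 24
f 24 25 26
f 24 26 4
f 25 1 27
f 25 27 26
f 26 27 28
f 26 28 4
f 27 1 2
f 27 2 28
f 28 2 3
f 28 3 4
f 30 29 32
f 30 32 31
f 32 29 33
f 32 33 31
f 33 29 34
f 33 34 31
f 34 29 35
f 34 35 31
f 35 29 36
f 35 36 31
f 36 29 37
f 36 37 31
f 37 29 38
f 37 38 31
f 38 29 30
f 38 30 31
f 40 39 42
f 40 42 41
f 42 39 43
f 42 43 41
f 43 39 44
f 43 44 41
f 44 39 45
f 44 45 41
f 45 39 46
f 45 46 41
f 46 39 47
f 46 47 41
f 47 39 48
f 47 48 41
f 48 39 49
f 48 49 41
f 49 39 50
f 49 50 41
f 50 39 51
f 50 51 41
f 51 39 52
f 51 52 41
f 52 39 40
f 52 40 41
f 53 64 58
f 53 58 54
f 53 54 60
f 53 60 63
f 53 63 64
f 54 58 62
f 58 64 57
f 64 63 55
f 63 60 59
f 60 54 61
f 56 62 57
f 56 57 55
f 56 55 59
f 56 59 61
f 56 61 62
f 57 62 58
f 55 57 64
f 59 55 63
f 61 59 60
f 62 61 54
f 66 65 68
f 66 68 67
f 68 65 69
f 68 69 67
f 69 65 70
f 69 70 67
f 70 65 71
f 70 71 67
f 71 65 72
f 71 72 67
f 72 65 73
f 72 73 67
f 73 65 74
f 73 74 67
f 74 65 75
f 74 75 67
f 75 65 76
f 75 76 67
f 76 65 66
f 76 66 67



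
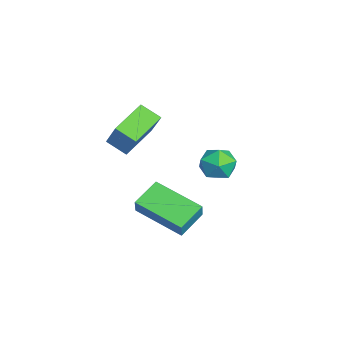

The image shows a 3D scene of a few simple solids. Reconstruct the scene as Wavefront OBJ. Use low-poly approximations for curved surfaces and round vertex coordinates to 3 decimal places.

v -0.465 -0.634 -1.355
v -1.657 0.411 -0.859
v -0.014 0.108 -1.831
v -1.205 1.152 -1.335
v 0.345 -0.312 -0.085
v -0.846 0.732 0.411
v 0.797 0.429 -0.561
v -0.395 1.474 -0.065
v 2.331 0.286 -3.335
v 2.712 0.238 -2.599
v 1.483 1.139 -2.841
v 1.864 1.09 -2.105
v 3.616 1.89 -3.895
v 3.997 1.841 -3.159
v 2.768 2.742 -3.401
v 3.149 2.694 -2.665
v -2.146 4.296 -3.347
v -1.297 4.494 -3.374
v -1.883 3.086 -4.026
v -1.034 3.284 -4.053
v -1.413 3.09 -3.291
v -1.576 3.837 -2.871
v -1.604 3.743 -4.529
v -1.767 4.49 -4.109
v -0.962 4.153 -4.104
v -0.844 3.749 -3.339
v -2.336 3.831 -4.061
v -2.218 3.427 -3.296
f 2 4 1
f 5 2 1
f 1 4 3
f 3 5 1
f 2 8 4
f 6 2 5
f 6 8 2
f 4 8 3
f 7 5 3
f 3 8 7
f 7 6 5
f 8 6 7
f 10 12 9
f 13 10 9
f 9 12 11
f 11 13 9
f 10 16 12
f 14 10 13
f 14 16 10
f 12 16 11
f 15 13 11
f 11 16 15
f 15 14 13
f 16 14 15
f 17 28 22
f 17 22 18
f 17 18 24
f 17 24 27
f 17 27 28
f 18 22 26
f 22 28 21
f 28 27 19
f 27 24 23
f 24 18 25
f 20 26 21
f 20 21 19
f 20 19 23
f 20 23 25
f 20 25 26
f 21 26 22
f 19 21 28
f 23 19 27
f 25 23 24
f 26 25 18



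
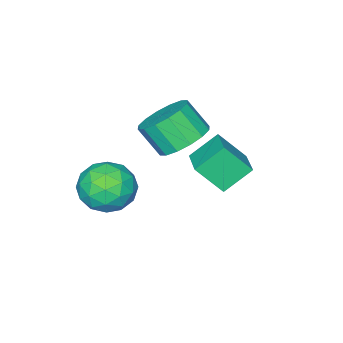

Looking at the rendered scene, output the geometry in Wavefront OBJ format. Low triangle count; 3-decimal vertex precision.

v -3.658 -0.589 -2.365
v -2.731 -0.908 -2.818
v -2.495 -1.771 -1.728
v -3.422 -1.451 -1.275
v -2.593 -0.469 -2.501
v -2.357 -1.332 -1.411
v -2.741 -0.062 -2.147
v -2.505 -0.924 -1.057
v -3.134 0.204 -1.852
v -2.898 -0.659 -0.762
v -3.667 0.257 -1.694
v -3.431 -0.605 -0.604
v -4.198 0.084 -1.716
v -3.963 -0.778 -0.626
v -4.585 -0.269 -1.912
v -4.349 -1.132 -0.822
v -4.723 -0.708 -2.229
v -4.487 -1.571 -1.139
v -4.575 -1.116 -2.583
v -4.339 -1.978 -1.493
v -4.182 -1.381 -2.878
v -3.946 -2.244 -1.788
v -3.649 -1.435 -3.036
v -3.413 -2.297 -1.946
v -3.117 -1.262 -3.014
v -2.882 -2.124 -1.924
v -2.03 1.17 -1.301
v -2.96 1.634 -0.44
v -2.607 1.966 -2.353
v -3.537 2.43 -1.492
v -1.203 2.21 -0.968
v -2.133 2.674 -0.107
v -1.78 3.006 -2.02
v -2.71 3.47 -1.159
v 0.043 -0.111 -2.988
v 0.672 -0.831 -3.6
v -1.292 -1.369 -2.88
v -0.663 -2.089 -3.492
v -0.349 -1.818 -2.434
v 0.476 -1.041 -2.501
v -1.096 -1.159 -3.979
v -0.271 -0.382 -4.046
v -0.032 -1.479 -4.212
v 0.43 -1.887 -3.258
v -1.05 -0.313 -3.222
v -0.588 -0.721 -2.268
v 0.475 -0.361 -3.304
v -1.095 -1.839 -3.176
v -0.91 -1.68 -2.555
v -0.541 -2.104 -2.915
v 0.359 -0.484 -2.658
v 0.729 -0.907 -3.017
v 0.129 -1.488 -2.332
v -1.349 -1.293 -3.463
v -0.979 -1.716 -3.822
v -0.079 -0.096 -3.565
v 0.29 -0.52 -3.925
v -0.749 -0.712 -4.148
v 0.431 -1.165 -4.023
v -0.354 -1.904 -3.959
v -0.608 -1.358 -4.246
v -0.123 -0.901 -4.285
v 0.702 -1.405 -3.462
v -0.083 -2.144 -3.398
v 0.102 -1.985 -2.777
v 0.587 -1.528 -2.816
v 0.288 -1.785 -3.822
v -0.537 -0.056 -3.082
v -1.322 -0.795 -3.018
v -1.207 -0.672 -3.664
v -0.722 -0.215 -3.703
v -0.266 -0.296 -2.521
v -1.051 -1.035 -2.457
v -0.497 -1.299 -2.195
v -0.012 -0.842 -2.234
v -0.908 -0.415 -2.658
f 2 1 5
f 2 5 3
f 3 5 6
f 3 6 4
f 5 1 7
f 5 7 6
f 6 7 8
f 6 8 4
f 7 1 9
f 7 9 8
f 8 9 10
f 8 10 4
f 9 1 11
f 9 11 10
f 10 11 12
f 10 12 4
f 11 1 13
f 11 13 12
f 12 13 14
f 12 14 4
f 13 1 15
f 13 15 14
f 14 15 16
f 14 16 4
f 15 1 17
f 15 17 16
f 16 17 18
f 16 18 4
f 17 1 19
f 17 19 18
f 18 19 20
f 18 20 4
f 19 1 21
f 19 21 20
f 20 21 22
f 20 22 4
f 21 1 23
f 21 23 22
f 22 23 24
f 22 24 4
f 23 1 25
f 23 25 24
f 24 25 26
f 24 26 4
f 25 1 2
f 25 2 26
f 26 2 3
f 26 3 4
f 28 30 27
f 31 28 27
f 27 30 29
f 29 31 27
f 28 34 30
f 32 28 31
f 32 34 28
f 30 34 29
f 33 31 29
f 29 34 33
f 33 32 31
f 34 32 33
f 35 72 51
f 72 46 75
f 51 75 40
f 72 75 51
f 35 51 47
f 51 40 52
f 47 52 36
f 51 52 47
f 35 47 56
f 47 36 57
f 56 57 42
f 47 57 56
f 35 56 68
f 56 42 71
f 68 71 45
f 56 71 68
f 35 68 72
f 68 45 76
f 72 76 46
f 68 76 72
f 36 52 63
f 52 40 66
f 63 66 44
f 52 66 63
f 40 75 53
f 75 46 74
f 53 74 39
f 75 74 53
f 46 76 73
f 76 45 69
f 73 69 37
f 76 69 73
f 45 71 70
f 71 42 58
f 70 58 41
f 71 58 70
f 42 57 62
f 57 36 59
f 62 59 43
f 57 59 62
f 38 64 50
f 64 44 65
f 50 65 39
f 64 65 50
f 38 50 48
f 50 39 49
f 48 49 37
f 50 49 48
f 38 48 55
f 48 37 54
f 55 54 41
f 48 54 55
f 38 55 60
f 55 41 61
f 60 61 43
f 55 61 60
f 38 60 64
f 60 43 67
f 64 67 44
f 60 67 64
f 39 65 53
f 65 44 66
f 53 66 40
f 65 66 53
f 37 49 73
f 49 39 74
f 73 74 46
f 49 74 73
f 41 54 70
f 54 37 69
f 70 69 45
f 54 69 70
f 43 61 62
f 61 41 58
f 62 58 42
f 61 58 62
f 44 67 63
f 67 43 59
f 63 59 36
f 67 59 63



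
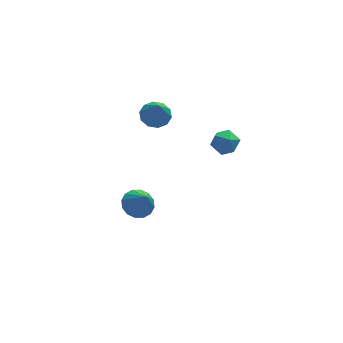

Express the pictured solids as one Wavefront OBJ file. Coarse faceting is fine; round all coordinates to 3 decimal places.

v -2.589 3.95 2.598
v -1.991 4.577 2.908
v -2.591 3.19 4.142
v -2.516 4.773 3.004
v -3.069 4.654 2.945
v -3.439 4.267 2.753
v -3.484 3.758 2.503
v -3.187 3.323 2.289
v -2.662 3.127 2.193
v -2.109 3.246 2.252
v -1.739 3.633 2.443
v -1.694 4.142 2.694
v -0.114 0.193 3.907
v 0.425 -0.24 4.455
v -0.185 -0.96 3.065
v 0.354 -1.393 3.613
v -0.467 -1.191 3.87
v -0.423 -0.479 4.39
v 0.663 -0.721 3.13
v 0.707 -0.009 3.65
v 0.905 -0.806 3.975
v 0.208 -1.096 4.432
v 0.032 -0.104 3.088
v -0.665 -0.394 3.545
v -3.954 2.82 -4.374
v -3.055 2.558 -4.695
v -3.666 1.96 -2.866
v -2.985 3.005 -4.454
v -3.175 3.402 -4.191
v -3.573 3.643 -3.978
v -4.074 3.664 -3.871
v -4.543 3.458 -3.898
v -4.853 3.081 -4.053
v -4.923 2.635 -4.295
v -4.734 2.237 -4.557
v -4.335 1.996 -4.771
v -3.834 1.976 -4.878
v -3.366 2.182 -4.85
f 2 1 4
f 2 4 3
f 4 1 5
f 4 5 3
f 5 1 6
f 5 6 3
f 6 1 7
f 6 7 3
f 7 1 8
f 7 8 3
f 8 1 9
f 8 9 3
f 9 1 10
f 9 10 3
f 10 1 11
f 10 11 3
f 11 1 12
f 11 12 3
f 12 1 2
f 12 2 3
f 13 24 18
f 13 18 14
f 13 14 20
f 13 20 23
f 13 23 24
f 14 18 22
f 18 24 17
f 24 23 15
f 23 20 19
f 20 14 21
f 16 22 17
f 16 17 15
f 16 15 19
f 16 19 21
f 16 21 22
f 17 22 18
f 15 17 24
f 19 15 23
f 21 19 20
f 22 21 14
f 26 25 28
f 26 28 27
f 28 25 29
f 28 29 27
f 29 25 30
f 29 30 27
f 30 25 31
f 30 31 27
f 31 25 32
f 31 32 27
f 32 25 33
f 32 33 27
f 33 25 34
f 33 34 27
f 34 25 35
f 34 35 27
f 35 25 36
f 35 36 27
f 36 25 37
f 36 37 27
f 37 25 38
f 37 38 27
f 38 25 26
f 38 26 27



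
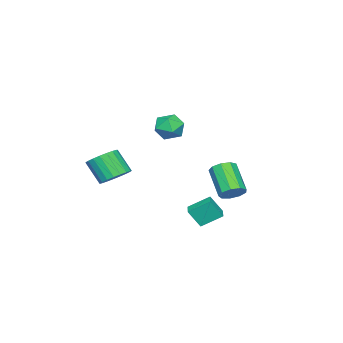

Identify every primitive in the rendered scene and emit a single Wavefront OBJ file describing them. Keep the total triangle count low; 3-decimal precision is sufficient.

v -0.575 2.854 0.558
v 0.072 2.585 0.798
v -0.838 1.538 2.082
v -1.485 1.806 1.842
v -0.048 3.005 1.055
v -0.958 1.958 2.339
v -0.414 3.353 1.08
v -1.324 2.306 2.363
v -0.856 3.468 0.86
v -1.766 2.421 2.144
v -1.166 3.295 0.5
v -2.076 2.248 1.783
v -1.2 2.916 0.166
v -2.11 1.869 1.45
v -0.941 2.507 0.016
v -1.851 1.46 1.3
v -0.511 2.261 0.12
v -1.421 1.214 1.404
v -0.111 2.292 0.429
v -1.021 1.245 1.712
v -4.363 -2.074 3.256
v -3.632 -1.746 2.753
v -3.448 -3.114 3.907
v -2.717 -2.786 3.404
v -3.093 -2.257 4.092
v -3.659 -1.614 3.689
v -3.421 -3.246 2.971
v -3.987 -2.603 2.568
v -3.05 -2.47 2.576
v -2.847 -1.859 3.269
v -4.233 -3.001 3.391
v -4.03 -2.39 4.084
v 0.901 1.093 -0.194
v 0.36 2.067 0.514
v 0.588 1.642 -1.19
v 0.046 2.616 -0.482
v 1.634 1.504 -0.198
v 1.092 2.478 0.51
v 1.32 2.053 -1.194
v 0.779 3.027 -0.486
v 0.293 -3.443 0.786
v 0.801 -2.84 1.279
v 0.656 -3.755 2.547
v 0.147 -4.357 2.054
v 0.442 -2.707 1.335
v 0.297 -3.621 2.602
v 0.058 -2.7 1.295
v -0.088 -3.615 2.563
v -0.286 -2.823 1.167
v -0.432 -3.737 2.435
v -0.53 -3.052 0.974
v -0.675 -3.967 2.241
v -0.632 -3.349 0.748
v -0.777 -4.264 2.015
v -0.574 -3.662 0.529
v -0.719 -4.577 1.796
v -0.366 -3.937 0.354
v -0.511 -4.852 1.621
v -0.044 -4.127 0.254
v -0.189 -5.042 1.521
v 0.336 -4.198 0.246
v 0.191 -5.113 1.513
v 0.709 -4.139 0.331
v 0.563 -5.054 1.599
v 1.009 -3.959 0.495
v 0.864 -4.874 1.763
v 1.186 -3.69 0.71
v 1.041 -4.605 1.977
v 1.208 -3.378 0.937
v 1.063 -4.293 2.205
v 1.072 -3.078 1.139
v 0.927 -3.992 2.407
f 2 1 5
f 2 5 3
f 3 5 6
f 3 6 4
f 5 1 7
f 5 7 6
f 6 7 8
f 6 8 4
f 7 1 9
f 7 9 8
f 8 9 10
f 8 10 4
f 9 1 11
f 9 11 10
f 10 11 12
f 10 12 4
f 11 1 13
f 11 13 12
f 12 13 14
f 12 14 4
f 13 1 15
f 13 15 14
f 14 15 16
f 14 16 4
f 15 1 17
f 15 17 16
f 16 17 18
f 16 18 4
f 17 1 19
f 17 19 18
f 18 19 20
f 18 20 4
f 19 1 2
f 19 2 20
f 20 2 3
f 20 3 4
f 21 32 26
f 21 26 22
f 21 22 28
f 21 28 31
f 21 31 32
f 22 26 30
f 26 32 25
f 32 31 23
f 31 28 27
f 28 22 29
f 24 30 25
f 24 25 23
f 24 23 27
f 24 27 29
f 24 29 30
f 25 30 26
f 23 25 32
f 27 23 31
f 29 27 28
f 30 29 22
f 34 36 33
f 37 34 33
f 33 36 35
f 35 37 33
f 34 40 36
f 38 34 37
f 38 40 34
f 36 40 35
f 39 37 35
f 35 40 39
f 39 38 37
f 40 38 39
f 42 41 45
f 42 45 43
f 43 45 46
f 43 46 44
f 45 41 47
f 45 47 46
f 46 47 48
f 46 48 44
f 47 41 49
f 47 49 48
f 48 49 50
f 48 50 44
f 49 41 51
f 49 51 50
f 50 51 52
f 50 52 44
f 51 41 53
f 51 53 52
f 52 53 54
f 52 54 44
f 53 41 55
f 53 55 54
f 54 55 56
f 54 56 44
f 55 41 57
f 55 57 56
f 56 57 58
f 56 58 44
f 57 41 59
f 57 59 58
f 58 59 60
f 58 60 44
f 59 41 61
f 59 61 60
f 60 61 62
f 60 62 44
f 61 41 63
f 61 63 62
f 62 63 64
f 62 64 44
f 63 41 65
f 63 65 64
f 64 65 66
f 64 66 44
f 65 41 67
f 65 67 66
f 66 67 68
f 66 68 44
f 67 41 69
f 67 69 68
f 68 69 70
f 68 70 44
f 69 41 71
f 69 71 70
f 70 71 72
f 70 72 44
f 71 41 42
f 71 42 72
f 72 42 43
f 72 43 44



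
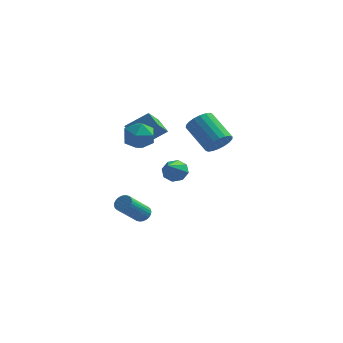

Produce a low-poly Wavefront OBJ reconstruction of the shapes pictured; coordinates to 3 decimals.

v -0.962 0.043 -4.204
v -0.47 -0.297 -4.242
v -1.245 -1.584 -2.775
v -1.738 -1.243 -2.736
v -0.407 -0.145 -4.076
v -1.183 -1.432 -2.608
v -0.429 0.036 -3.929
v -1.204 -1.251 -2.461
v -0.532 0.218 -3.824
v -1.308 -1.069 -2.356
v -0.701 0.373 -3.776
v -1.476 -0.913 -2.309
v -0.909 0.478 -3.794
v -1.685 -0.808 -2.327
v -1.126 0.517 -3.874
v -1.901 -0.769 -2.407
v -1.317 0.484 -4.005
v -2.093 -0.802 -2.537
v -1.455 0.384 -4.165
v -2.23 -0.903 -2.698
v -1.517 0.232 -4.332
v -2.293 -1.055 -2.864
v -1.496 0.051 -4.479
v -2.271 -1.236 -3.011
v -1.392 -0.131 -4.584
v -2.168 -1.418 -3.116
v -1.224 -0.287 -4.631
v -1.999 -1.573 -3.164
v -1.015 -0.392 -4.613
v -1.791 -1.678 -3.146
v -0.799 -0.431 -4.533
v -1.574 -1.717 -3.066
v -0.607 -0.398 -4.403
v -1.383 -1.684 -2.935
v 1.609 -2.491 0.895
v 2.117 -2.841 0.435
v 1.591 -4.109 2.105
v 2.377 -2.526 0.86
v 2.187 -2.191 1.305
v 1.659 -2.031 1.511
v 1.101 -2.141 1.356
v 0.841 -2.456 0.931
v 1.031 -2.791 0.485
v 1.559 -2.951 0.28
v 3.898 -1.732 2.919
v 4.314 -1.985 3.652
v 2.939 -0.941 4.794
v 2.522 -0.688 4.061
v 4.494 -1.649 3.561
v 3.119 -0.605 4.703
v 4.555 -1.329 3.343
v 3.18 -0.285 4.485
v 4.486 -1.09 3.041
v 3.111 -0.046 4.183
v 4.301 -0.977 2.715
v 2.926 0.067 3.857
v 4.036 -1.014 2.429
v 2.661 0.03 3.571
v 3.743 -1.193 2.24
v 2.368 -0.149 3.382
v 3.481 -1.479 2.186
v 2.106 -0.435 3.328
v 3.301 -1.815 2.277
v 1.926 -0.771 3.419
v 3.24 -2.135 2.495
v 1.865 -1.091 3.637
v 3.309 -2.374 2.797
v 1.934 -1.33 3.939
v 3.494 -2.487 3.123
v 2.119 -1.443 4.265
v 3.759 -2.45 3.409
v 2.384 -1.406 4.551
v 4.052 -2.271 3.598
v 2.677 -1.227 4.74
v -1.43 2.265 0.331
v -1.598 0.653 1.585
v -2.136 2.82 0.95
v -2.303 1.207 2.204
v -0.157 2.853 1.256
v -0.324 1.24 2.51
v -0.862 3.407 1.875
v -1.03 1.795 3.129
v -0.286 -2.212 3.286
v 0.494 -2.865 3.12
v -1.014 -3.335 4.28
v -0.234 -3.988 4.114
v -0.079 -3.129 4.663
v 0.371 -2.435 4.048
v -0.891 -3.765 3.352
v -0.441 -3.071 2.737
v 0.12 -3.824 3.16
v 0.621 -3.432 3.971
v -1.141 -2.768 3.429
v -0.64 -2.376 4.24
f 2 1 5
f 2 5 3
f 3 5 6
f 3 6 4
f 5 1 7
f 5 7 6
f 6 7 8
f 6 8 4
f 7 1 9
f 7 9 8
f 8 9 10
f 8 10 4
f 9 1 11
f 9 11 10
f 10 11 12
f 10 12 4
f 11 1 13
f 11 13 12
f 12 13 14
f 12 14 4
f 13 1 15
f 13 15 14
f 14 15 16
f 14 16 4
f 15 1 17
f 15 17 16
f 16 17 18
f 16 18 4
f 17 1 19
f 17 19 18
f 18 19 20
f 18 20 4
f 19 1 21
f 19 21 20
f 20 21 22
f 20 22 4
f 21 1 23
f 21 23 22
f 22 23 24
f 22 24 4
f 23 1 25
f 23 25 24
f 24 25 26
f 24 26 4
f 25 1 27
f 25 27 26
f 26 27 28
f 26 28 4
f 27 1 29
f 27 29 28
f 28 29 30
f 28 30 4
f 29 1 31
f 29 31 30
f 30 31 32
f 30 32 4
f 31 1 33
f 31 33 32
f 32 33 34
f 32 34 4
f 33 1 2
f 33 2 34
f 34 2 3
f 34 3 4
f 36 35 38
f 36 38 37
f 38 35 39
f 38 39 37
f 39 35 40
f 39 40 37
f 40 35 41
f 40 41 37
f 41 35 42
f 41 42 37
f 42 35 43
f 42 43 37
f 43 35 44
f 43 44 37
f 44 35 36
f 44 36 37
f 46 45 49
f 46 49 47
f 47 49 50
f 47 50 48
f 49 45 51
f 49 51 50
f 50 51 52
f 50 52 48
f 51 45 53
f 51 53 52
f 52 53 54
f 52 54 48
f 53 45 55
f 53 55 54
f 54 55 56
f 54 56 48
f 55 45 57
f 55 57 56
f 56 57 58
f 56 58 48
f 57 45 59
f 57 59 58
f 58 59 60
f 58 60 48
f 59 45 61
f 59 61 60
f 60 61 62
f 60 62 48
f 61 45 63
f 61 63 62
f 62 63 64
f 62 64 48
f 63 45 65
f 63 65 64
f 64 65 66
f 64 66 48
f 65 45 67
f 65 67 66
f 66 67 68
f 66 68 48
f 67 45 69
f 67 69 68
f 68 69 70
f 68 70 48
f 69 45 71
f 69 71 70
f 70 71 72
f 70 72 48
f 71 45 73
f 71 73 72
f 72 73 74
f 72 74 48
f 73 45 46
f 73 46 74
f 74 46 47
f 74 47 48
f 76 78 75
f 79 76 75
f 75 78 77
f 77 79 75
f 76 82 78
f 80 76 79
f 80 82 76
f 78 82 77
f 81 79 77
f 77 82 81
f 81 80 79
f 82 80 81
f 83 94 88
f 83 88 84
f 83 84 90
f 83 90 93
f 83 93 94
f 84 88 92
f 88 94 87
f 94 93 85
f 93 90 89
f 90 84 91
f 86 92 87
f 86 87 85
f 86 85 89
f 86 89 91
f 86 91 92
f 87 92 88
f 85 87 94
f 89 85 93
f 91 89 90
f 92 91 84



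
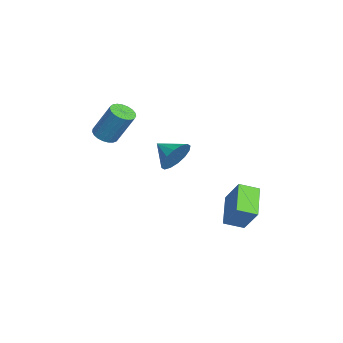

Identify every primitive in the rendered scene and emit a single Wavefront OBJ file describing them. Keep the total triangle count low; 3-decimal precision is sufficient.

v -1.752 1.469 -2.878
v -0.904 2.079 -1.475
v -1.859 2.514 -3.268
v -1.011 3.124 -1.864
v -0.109 1.296 -3.796
v 0.739 1.906 -2.392
v -0.216 2.341 -4.185
v 0.632 2.951 -2.782
v -2.62 -4.44 1.175
v -2.189 -4.977 1.345
v -1.769 -4.078 3.116
v -2.2 -3.54 2.945
v -2.005 -4.792 1.208
v -1.585 -3.893 2.979
v -1.927 -4.546 1.064
v -1.507 -3.647 2.835
v -1.969 -4.282 0.94
v -1.549 -3.382 2.711
v -2.123 -4.045 0.856
v -1.703 -3.145 2.627
v -2.364 -3.876 0.827
v -1.944 -2.976 2.598
v -2.649 -3.804 0.859
v -2.229 -2.905 2.63
v -2.928 -3.843 0.945
v -2.508 -2.944 2.715
v -3.155 -3.985 1.07
v -2.735 -3.085 2.841
v -3.289 -4.205 1.214
v -2.869 -3.306 2.985
v -3.307 -4.466 1.351
v -2.887 -3.567 3.122
v -3.207 -4.722 1.457
v -2.787 -3.823 3.228
v -3.005 -4.93 1.515
v -2.585 -4.03 3.286
v -2.736 -5.053 1.514
v -2.316 -4.153 3.284
v -2.448 -5.069 1.454
v -2.028 -4.17 3.224
v -0.189 -0.995 0.808
v 0.446 -1.108 1.559
v -0.971 -1.905 1.332
v 0.123 -0.741 1.712
v -0.284 -0.443 1.624
v -0.666 -0.292 1.317
v -0.919 -0.33 0.873
v -0.977 -0.546 0.412
v -0.824 -0.882 0.057
v -0.501 -1.248 -0.097
v -0.094 -1.547 -0.009
v 0.288 -1.697 0.299
v 0.542 -1.66 0.742
v 0.6 -1.444 1.204
f 2 4 1
f 5 2 1
f 1 4 3
f 3 5 1
f 2 8 4
f 6 2 5
f 6 8 2
f 4 8 3
f 7 5 3
f 3 8 7
f 7 6 5
f 8 6 7
f 10 9 13
f 10 13 11
f 11 13 14
f 11 14 12
f 13 9 15
f 13 15 14
f 14 15 16
f 14 16 12
f 15 9 17
f 15 17 16
f 16 17 18
f 16 18 12
f 17 9 19
f 17 19 18
f 18 19 20
f 18 20 12
f 19 9 21
f 19 21 20
f 20 21 22
f 20 22 12
f 21 9 23
f 21 23 22
f 22 23 24
f 22 24 12
f 23 9 25
f 23 25 24
f 24 25 26
f 24 26 12
f 25 9 27
f 25 27 26
f 26 27 28
f 26 28 12
f 27 9 29
f 27 29 28
f 28 29 30
f 28 30 12
f 29 9 31
f 29 31 30
f 30 31 32
f 30 32 12
f 31 9 33
f 31 33 32
f 32 33 34
f 32 34 12
f 33 9 35
f 33 35 34
f 34 35 36
f 34 36 12
f 35 9 37
f 35 37 36
f 36 37 38
f 36 38 12
f 37 9 39
f 37 39 38
f 38 39 40
f 38 40 12
f 39 9 10
f 39 10 40
f 40 10 11
f 40 11 12
f 42 41 44
f 42 44 43
f 44 41 45
f 44 45 43
f 45 41 46
f 45 46 43
f 46 41 47
f 46 47 43
f 47 41 48
f 47 48 43
f 48 41 49
f 48 49 43
f 49 41 50
f 49 50 43
f 50 41 51
f 50 51 43
f 51 41 52
f 51 52 43
f 52 41 53
f 52 53 43
f 53 41 54
f 53 54 43
f 54 41 42
f 54 42 43



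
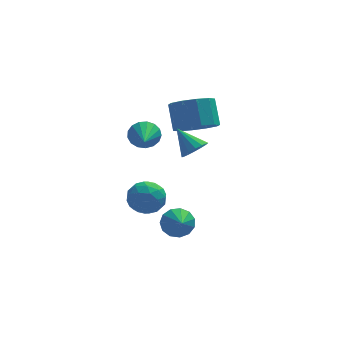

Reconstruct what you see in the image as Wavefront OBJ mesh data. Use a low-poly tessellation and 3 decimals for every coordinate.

v -2.411 -0.156 -2.89
v -1.679 -0.025 -2.788
v -2.329 -1.064 -2.31
v -1.88 0.162 -2.466
v -2.249 0.248 -2.279
v -2.669 0.206 -2.286
v -3.008 0.049 -2.485
v -3.156 -0.173 -2.812
v -3.068 -0.39 -3.164
v -2.771 -0.533 -3.429
v -2.36 -0.556 -3.523
v -1.965 -0.452 -3.415
v -1.711 -0.254 -3.141
v -3.554 2.296 1.033
v -3.194 2.073 0.451
v -3.686 0.744 1.547
v -2.947 2.129 0.685
v -2.838 2.223 0.998
v -2.894 2.334 1.319
v -3.101 2.437 1.575
v -3.412 2.507 1.707
v -3.755 2.528 1.685
v -4.052 2.497 1.513
v -4.235 2.42 1.232
v -4.262 2.314 0.905
v -4.127 2.204 0.607
v -3.86 2.115 0.408
v -3.524 2.068 0.351
v -1.268 2.988 0.89
v -0.77 3.709 0.388
v -0.893 4.573 1.508
v -1.392 3.852 2.01
v -1.379 3.776 0.269
v -1.502 4.641 1.389
v -1.946 3.543 0.387
v -2.069 4.407 1.506
v -2.254 3.097 0.697
v -2.377 3.962 1.817
v -2.185 2.61 1.081
v -2.309 3.474 2.201
v -1.767 2.267 1.392
v -1.89 3.131 2.512
v -1.158 2.199 1.511
v -1.281 3.064 2.631
v -0.591 2.433 1.394
v -0.714 3.297 2.513
v -0.283 2.878 1.083
v -0.406 3.743 2.203
v -0.351 3.366 0.699
v -0.475 4.23 1.819
v -1.808 -1.072 2.097
v -1.256 -0.897 2.371
v -2.472 -0.328 2.963
v -1.311 -0.671 2.135
v -1.498 -0.552 1.889
v -1.769 -0.573 1.699
v -2.05 -0.727 1.615
v -2.266 -0.974 1.661
v -2.36 -1.247 1.824
v -2.305 -1.473 2.06
v -2.118 -1.591 2.306
v -1.847 -1.571 2.496
v -1.566 -1.416 2.579
v -1.35 -1.17 2.533
v -4.05 3.361 -3.069
v -3.551 3.318 -3.847
v -3.349 2.142 -2.553
v -2.85 2.099 -3.331
v -2.709 2.787 -2.728
v -3.142 3.54 -3.047
v -3.758 1.92 -3.353
v -4.191 2.673 -3.672
v -3.37 2.427 -4.022
v -2.722 2.963 -3.637
v -4.178 2.497 -2.763
v -3.53 3.033 -2.378
v -3.862 3.446 -3.503
v -3.038 2.014 -2.897
v -2.955 2.418 -2.542
v -2.662 2.393 -3
v -3.621 3.577 -3.033
v -3.328 3.552 -3.491
v -2.834 3.24 -2.833
v -3.572 1.908 -2.909
v -3.279 1.883 -3.367
v -4.238 3.067 -3.4
v -3.945 3.042 -3.858
v -4.066 2.22 -3.567
v -3.462 2.897 -4.064
v -3.051 2.181 -3.76
v -3.584 2.076 -3.773
v -3.839 2.518 -3.961
v -3.082 3.213 -3.837
v -2.67 2.496 -3.534
v -2.587 2.901 -3.179
v -2.841 3.343 -3.367
v -2.976 2.689 -3.94
v -4.23 2.964 -2.866
v -3.818 2.247 -2.563
v -4.059 2.117 -3.033
v -4.313 2.559 -3.221
v -3.849 3.279 -2.64
v -3.438 2.563 -2.336
v -3.061 2.942 -2.439
v -3.316 3.384 -2.627
v -3.924 2.771 -2.46
f 2 1 4
f 2 4 3
f 4 1 5
f 4 5 3
f 5 1 6
f 5 6 3
f 6 1 7
f 6 7 3
f 7 1 8
f 7 8 3
f 8 1 9
f 8 9 3
f 9 1 10
f 9 10 3
f 10 1 11
f 10 11 3
f 11 1 12
f 11 12 3
f 12 1 13
f 12 13 3
f 13 1 2
f 13 2 3
f 15 14 17
f 15 17 16
f 17 14 18
f 17 18 16
f 18 14 19
f 18 19 16
f 19 14 20
f 19 20 16
f 20 14 21
f 20 21 16
f 21 14 22
f 21 22 16
f 22 14 23
f 22 23 16
f 23 14 24
f 23 24 16
f 24 14 25
f 24 25 16
f 25 14 26
f 25 26 16
f 26 14 27
f 26 27 16
f 27 14 28
f 27 28 16
f 28 14 15
f 28 15 16
f 30 29 33
f 30 33 31
f 31 33 34
f 31 34 32
f 33 29 35
f 33 35 34
f 34 35 36
f 34 36 32
f 35 29 37
f 35 37 36
f 36 37 38
f 36 38 32
f 37 29 39
f 37 39 38
f 38 39 40
f 38 40 32
f 39 29 41
f 39 41 40
f 40 41 42
f 40 42 32
f 41 29 43
f 41 43 42
f 42 43 44
f 42 44 32
f 43 29 45
f 43 45 44
f 44 45 46
f 44 46 32
f 45 29 47
f 45 47 46
f 46 47 48
f 46 48 32
f 47 29 49
f 47 49 48
f 48 49 50
f 48 50 32
f 49 29 30
f 49 30 50
f 50 30 31
f 50 31 32
f 52 51 54
f 52 54 53
f 54 51 55
f 54 55 53
f 55 51 56
f 55 56 53
f 56 51 57
f 56 57 53
f 57 51 58
f 57 58 53
f 58 51 59
f 58 59 53
f 59 51 60
f 59 60 53
f 60 51 61
f 60 61 53
f 61 51 62
f 61 62 53
f 62 51 63
f 62 63 53
f 63 51 64
f 63 64 53
f 64 51 52
f 64 52 53
f 65 102 81
f 102 76 105
f 81 105 70
f 102 105 81
f 65 81 77
f 81 70 82
f 77 82 66
f 81 82 77
f 65 77 86
f 77 66 87
f 86 87 72
f 77 87 86
f 65 86 98
f 86 72 101
f 98 101 75
f 86 101 98
f 65 98 102
f 98 75 106
f 102 106 76
f 98 106 102
f 66 82 93
f 82 70 96
f 93 96 74
f 82 96 93
f 70 105 83
f 105 76 104
f 83 104 69
f 105 104 83
f 76 106 103
f 106 75 99
f 103 99 67
f 106 99 103
f 75 101 100
f 101 72 88
f 100 88 71
f 101 88 100
f 72 87 92
f 87 66 89
f 92 89 73
f 87 89 92
f 68 94 80
f 94 74 95
f 80 95 69
f 94 95 80
f 68 80 78
f 80 69 79
f 78 79 67
f 80 79 78
f 68 78 85
f 78 67 84
f 85 84 71
f 78 84 85
f 68 85 90
f 85 71 91
f 90 91 73
f 85 91 90
f 68 90 94
f 90 73 97
f 94 97 74
f 90 97 94
f 69 95 83
f 95 74 96
f 83 96 70
f 95 96 83
f 67 79 103
f 79 69 104
f 103 104 76
f 79 104 103
f 71 84 100
f 84 67 99
f 100 99 75
f 84 99 100
f 73 91 92
f 91 71 88
f 92 88 72
f 91 88 92
f 74 97 93
f 97 73 89
f 93 89 66
f 97 89 93



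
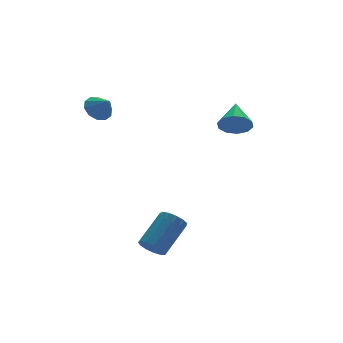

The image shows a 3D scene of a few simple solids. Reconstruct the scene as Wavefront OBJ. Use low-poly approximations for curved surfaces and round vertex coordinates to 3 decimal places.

v -1.983 1.513 2.777
v -1.664 2.052 3.208
v -1.717 0.807 3.463
v -2.113 2.009 3.338
v -2.513 1.777 3.254
v -2.71 1.444 2.988
v -2.63 1.137 2.641
v -2.302 0.975 2.346
v -1.853 1.018 2.216
v -1.454 1.25 2.3
v -1.256 1.583 2.566
v -1.337 1.889 2.913
v -2.145 -4.103 -3.58
v -1.677 -4.437 -3.96
v -0.246 -3.772 -2.78
v -0.715 -3.437 -2.4
v -1.712 -4.083 -4.116
v -0.281 -3.418 -2.937
v -1.885 -3.735 -4.103
v -0.454 -3.07 -2.923
v -2.141 -3.504 -3.923
v -0.71 -2.839 -2.743
v -2.398 -3.463 -3.634
v -0.967 -2.798 -2.455
v -2.575 -3.625 -3.328
v -1.144 -2.959 -2.149
v -2.615 -3.938 -3.102
v -1.185 -3.273 -1.923
v -2.507 -4.304 -3.028
v -1.076 -3.639 -1.848
v -2.283 -4.606 -3.128
v -0.853 -3.941 -1.949
v -2.016 -4.748 -3.372
v -0.585 -4.083 -2.193
v -1.79 -4.685 -3.682
v -0.359 -4.02 -2.503
v 2.993 -2.345 2.207
v 3.559 -2.868 2.514
v 3.707 -1.135 2.953
v 3.732 -2.693 2.064
v 3.623 -2.385 1.668
v 3.273 -2.061 1.479
v 2.816 -1.846 1.568
v 2.426 -1.821 1.901
v 2.253 -1.996 2.351
v 2.363 -2.305 2.746
v 2.713 -2.628 2.935
v 3.17 -2.843 2.847
f 2 1 4
f 2 4 3
f 4 1 5
f 4 5 3
f 5 1 6
f 5 6 3
f 6 1 7
f 6 7 3
f 7 1 8
f 7 8 3
f 8 1 9
f 8 9 3
f 9 1 10
f 9 10 3
f 10 1 11
f 10 11 3
f 11 1 12
f 11 12 3
f 12 1 2
f 12 2 3
f 14 13 17
f 14 17 15
f 15 17 18
f 15 18 16
f 17 13 19
f 17 19 18
f 18 19 20
f 18 20 16
f 19 13 21
f 19 21 20
f 20 21 22
f 20 22 16
f 21 13 23
f 21 23 22
f 22 23 24
f 22 24 16
f 23 13 25
f 23 25 24
f 24 25 26
f 24 26 16
f 25 13 27
f 25 27 26
f 26 27 28
f 26 28 16
f 27 13 29
f 27 29 28
f 28 29 30
f 28 30 16
f 29 13 31
f 29 31 30
f 30 31 32
f 30 32 16
f 31 13 33
f 31 33 32
f 32 33 34
f 32 34 16
f 33 13 35
f 33 35 34
f 34 35 36
f 34 36 16
f 35 13 14
f 35 14 36
f 36 14 15
f 36 15 16
f 38 37 40
f 38 40 39
f 40 37 41
f 40 41 39
f 41 37 42
f 41 42 39
f 42 37 43
f 42 43 39
f 43 37 44
f 43 44 39
f 44 37 45
f 44 45 39
f 45 37 46
f 45 46 39
f 46 37 47
f 46 47 39
f 47 37 48
f 47 48 39
f 48 37 38
f 48 38 39

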